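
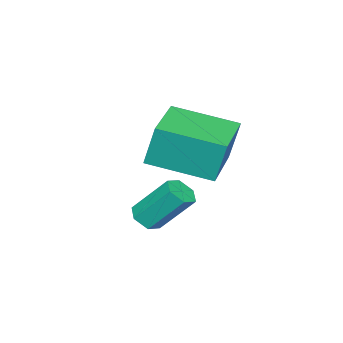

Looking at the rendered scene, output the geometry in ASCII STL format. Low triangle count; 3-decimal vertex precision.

solid 
facet normal 0.193 -0.625 -0.757
outer loop
vertex 3.27 3.374 0.731
vertex 2.905 3.059 0.898
vertex 2.79 3.427 0.565
endloop
endfacet
facet normal 0.281 0.775 -0.566
outer loop
vertex 3.27 3.374 0.731
vertex 2.79 3.427 0.565
vertex 2.979 4.316 1.875
endloop
endfacet
facet normal 0.283 0.774 -0.566
outer loop
vertex 2.979 4.316 1.875
vertex 2.79 3.427 0.565
vertex 2.5 4.37 1.709
endloop
endfacet
facet normal -0.192 0.624 0.758
outer loop
vertex 2.979 4.316 1.875
vertex 2.5 4.37 1.709
vertex 2.615 4.001 2.042
endloop
endfacet
facet normal 0.193 -0.624 -0.757
outer loop
vertex 2.79 3.427 0.565
vertex 2.905 3.059 0.898
vertex 2.426 3.112 0.732
endloop
endfacet
facet normal -0.673 0.478 -0.565
outer loop
vertex 2.79 3.427 0.565
vertex 2.426 3.112 0.732
vertex 2.5 4.37 1.709
endloop
endfacet
facet normal -0.672 0.479 -0.565
outer loop
vertex 2.5 4.37 1.709
vertex 2.426 3.112 0.732
vertex 2.135 4.055 1.876
endloop
endfacet
facet normal -0.192 0.624 0.758
outer loop
vertex 2.5 4.37 1.709
vertex 2.135 4.055 1.876
vertex 2.615 4.001 2.042
endloop
endfacet
facet normal 0.193 -0.624 -0.757
outer loop
vertex 2.426 3.112 0.732
vertex 2.905 3.059 0.898
vertex 2.541 2.744 1.065
endloop
endfacet
facet normal -0.955 -0.297 0.002
outer loop
vertex 2.426 3.112 0.732
vertex 2.541 2.744 1.065
vertex 2.135 4.055 1.876
endloop
endfacet
facet normal -0.955 -0.297 0.001
outer loop
vertex 2.135 4.055 1.876
vertex 2.541 2.744 1.065
vertex 2.25 3.686 2.209
endloop
endfacet
facet normal -0.192 0.624 0.758
outer loop
vertex 2.135 4.055 1.876
vertex 2.25 3.686 2.209
vertex 2.615 4.001 2.042
endloop
endfacet
facet normal 0.192 -0.624 -0.758
outer loop
vertex 2.541 2.744 1.065
vertex 2.905 3.059 0.898
vertex 3.02 2.69 1.231
endloop
endfacet
facet normal -0.283 -0.774 0.566
outer loop
vertex 2.541 2.744 1.065
vertex 3.02 2.69 1.231
vertex 2.25 3.686 2.209
endloop
endfacet
facet normal -0.282 -0.774 0.567
outer loop
vertex 2.25 3.686 2.209
vertex 3.02 2.69 1.231
vertex 2.73 3.633 2.375
endloop
endfacet
facet normal -0.193 0.625 0.757
outer loop
vertex 2.25 3.686 2.209
vertex 2.73 3.633 2.375
vertex 2.615 4.001 2.042
endloop
endfacet
facet normal 0.192 -0.624 -0.758
outer loop
vertex 3.02 2.69 1.231
vertex 2.905 3.059 0.898
vertex 3.385 3.005 1.064
endloop
endfacet
facet normal 0.672 -0.479 0.565
outer loop
vertex 3.02 2.69 1.231
vertex 3.385 3.005 1.064
vertex 2.73 3.633 2.375
endloop
endfacet
facet normal 0.673 -0.478 0.565
outer loop
vertex 2.73 3.633 2.375
vertex 3.385 3.005 1.064
vertex 3.094 3.948 2.208
endloop
endfacet
facet normal -0.193 0.624 0.757
outer loop
vertex 2.73 3.633 2.375
vertex 3.094 3.948 2.208
vertex 2.615 4.001 2.042
endloop
endfacet
facet normal 0.192 -0.624 -0.758
outer loop
vertex 3.385 3.005 1.064
vertex 2.905 3.059 0.898
vertex 3.27 3.374 0.731
endloop
endfacet
facet normal 0.955 0.296 -0.001
outer loop
vertex 3.385 3.005 1.064
vertex 3.27 3.374 0.731
vertex 3.094 3.948 2.208
endloop
endfacet
facet normal 0.955 0.297 -0.002
outer loop
vertex 3.094 3.948 2.208
vertex 3.27 3.374 0.731
vertex 2.979 4.316 1.875
endloop
endfacet
facet normal -0.193 0.624 0.757
outer loop
vertex 3.094 3.948 2.208
vertex 2.979 4.316 1.875
vertex 2.615 4.001 2.042
endloop
endfacet
facet normal -0.939 -0.343 0.022
outer loop
vertex -0.479 1.651 3.48
vertex -1.171 3.517 2.991
vertex -0.392 1.324 2.111
endloop
endfacet
facet normal 0.338 -0.910 0.239
outer loop
vertex 1.411 1.983 2.069
vertex -0.479 1.651 3.48
vertex -0.392 1.324 2.111
endloop
endfacet
facet normal -0.939 -0.342 0.022
outer loop
vertex -0.392 1.324 2.111
vertex -1.171 3.517 2.991
vertex -1.084 3.191 1.622
endloop
endfacet
facet normal 0.062 -0.231 -0.971
outer loop
vertex -1.084 3.191 1.622
vertex 1.411 1.983 2.069
vertex -0.392 1.324 2.111
endloop
endfacet
facet normal -0.062 0.231 0.971
outer loop
vertex -0.479 1.651 3.48
vertex 0.632 4.176 2.949
vertex -1.171 3.517 2.991
endloop
endfacet
facet normal 0.338 -0.911 0.238
outer loop
vertex 1.324 2.309 3.438
vertex -0.479 1.651 3.48
vertex 1.411 1.983 2.069
endloop
endfacet
facet normal -0.062 0.231 0.971
outer loop
vertex 1.324 2.309 3.438
vertex 0.632 4.176 2.949
vertex -0.479 1.651 3.48
endloop
endfacet
facet normal -0.338 0.910 -0.238
outer loop
vertex -1.171 3.517 2.991
vertex 0.632 4.176 2.949
vertex -1.084 3.191 1.622
endloop
endfacet
facet normal 0.062 -0.231 -0.971
outer loop
vertex 0.719 3.849 1.58
vertex 1.411 1.983 2.069
vertex -1.084 3.191 1.622
endloop
endfacet
facet normal -0.338 0.910 -0.239
outer loop
vertex -1.084 3.191 1.622
vertex 0.632 4.176 2.949
vertex 0.719 3.849 1.58
endloop
endfacet
facet normal 0.939 0.343 -0.022
outer loop
vertex 0.719 3.849 1.58
vertex 1.324 2.309 3.438
vertex 1.411 1.983 2.069
endloop
endfacet
facet normal 0.939 0.342 -0.022
outer loop
vertex 0.632 4.176 2.949
vertex 1.324 2.309 3.438
vertex 0.719 3.849 1.58
endloop
endfacet

endsolid


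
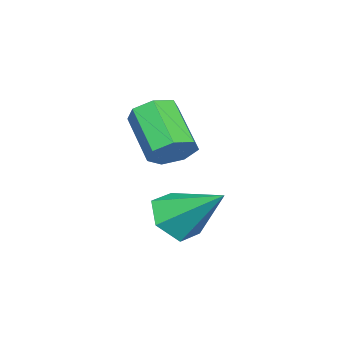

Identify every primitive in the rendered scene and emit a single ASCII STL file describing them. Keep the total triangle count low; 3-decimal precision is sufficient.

solid 
facet normal 0.440 0.633 -0.637
outer loop
vertex -0.659 1.385 0.907
vertex -1.071 1.124 0.363
vertex -1.213 1.679 0.816
endloop
endfacet
facet normal 0.204 0.619 0.758
outer loop
vertex -0.659 1.385 0.907
vertex -1.213 1.679 0.816
vertex -1.418 0.296 2.001
endloop
endfacet
facet normal 0.204 0.619 0.758
outer loop
vertex -1.418 0.296 2.001
vertex -1.213 1.679 0.816
vertex -1.972 0.59 1.91
endloop
endfacet
facet normal -0.441 -0.634 0.636
outer loop
vertex -1.418 0.296 2.001
vertex -1.972 0.59 1.91
vertex -1.829 0.036 1.457
endloop
endfacet
facet normal 0.442 0.632 -0.636
outer loop
vertex -1.213 1.679 0.816
vertex -1.071 1.124 0.363
vertex -1.659 1.556 0.384
endloop
endfacet
facet normal -0.556 0.749 0.360
outer loop
vertex -1.213 1.679 0.816
vertex -1.659 1.556 0.384
vertex -1.972 0.59 1.91
endloop
endfacet
facet normal -0.556 0.749 0.360
outer loop
vertex -1.972 0.59 1.91
vertex -1.659 1.556 0.384
vertex -2.418 0.467 1.478
endloop
endfacet
facet normal -0.441 -0.634 0.636
outer loop
vertex -1.972 0.59 1.91
vertex -2.418 0.467 1.478
vertex -1.829 0.036 1.457
endloop
endfacet
facet normal 0.442 0.632 -0.636
outer loop
vertex -1.659 1.556 0.384
vertex -1.071 1.124 0.363
vertex -1.663 1.108 -0.064
endloop
endfacet
facet normal -0.897 0.316 -0.308
outer loop
vertex -1.659 1.556 0.384
vertex -1.663 1.108 -0.064
vertex -2.418 0.467 1.478
endloop
endfacet
facet normal -0.898 0.315 -0.309
outer loop
vertex -2.418 0.467 1.478
vertex -1.663 1.108 -0.064
vertex -2.421 0.019 1.03
endloop
endfacet
facet normal -0.441 -0.633 0.636
outer loop
vertex -2.418 0.467 1.478
vertex -2.421 0.019 1.03
vertex -1.829 0.036 1.457
endloop
endfacet
facet normal 0.442 0.633 -0.636
outer loop
vertex -1.663 1.108 -0.064
vertex -1.071 1.124 0.363
vertex -1.22 0.672 -0.19
endloop
endfacet
facet normal -0.563 -0.357 -0.745
outer loop
vertex -1.663 1.108 -0.064
vertex -1.22 0.672 -0.19
vertex -2.421 0.019 1.03
endloop
endfacet
facet normal -0.564 -0.356 -0.745
outer loop
vertex -2.421 0.019 1.03
vertex -1.22 0.672 -0.19
vertex -1.979 -0.417 0.904
endloop
endfacet
facet normal -0.441 -0.632 0.637
outer loop
vertex -2.421 0.019 1.03
vertex -1.979 -0.417 0.904
vertex -1.829 0.036 1.457
endloop
endfacet
facet normal 0.440 0.634 -0.636
outer loop
vertex -1.22 0.672 -0.19
vertex -1.071 1.124 0.363
vertex -0.665 0.578 0.1
endloop
endfacet
facet normal 0.196 -0.760 -0.620
outer loop
vertex -1.22 0.672 -0.19
vertex -0.665 0.578 0.1
vertex -1.979 -0.417 0.904
endloop
endfacet
facet normal 0.196 -0.760 -0.620
outer loop
vertex -1.979 -0.417 0.904
vertex -0.665 0.578 0.1
vertex -1.424 -0.511 1.194
endloop
endfacet
facet normal -0.440 -0.632 0.637
outer loop
vertex -1.979 -0.417 0.904
vertex -1.424 -0.511 1.194
vertex -1.829 0.036 1.457
endloop
endfacet
facet normal 0.440 0.634 -0.636
outer loop
vertex -0.665 0.578 0.1
vertex -1.071 1.124 0.363
vertex -0.416 0.895 0.588
endloop
endfacet
facet normal 0.807 -0.590 -0.028
outer loop
vertex -0.665 0.578 0.1
vertex -0.416 0.895 0.588
vertex -1.424 -0.511 1.194
endloop
endfacet
facet normal 0.806 -0.591 -0.029
outer loop
vertex -1.424 -0.511 1.194
vertex -0.416 0.895 0.588
vertex -1.174 -0.194 1.682
endloop
endfacet
facet normal -0.441 -0.633 0.637
outer loop
vertex -1.424 -0.511 1.194
vertex -1.174 -0.194 1.682
vertex -1.829 0.036 1.457
endloop
endfacet
facet normal 0.440 0.633 -0.637
outer loop
vertex -0.416 0.895 0.588
vertex -1.071 1.124 0.363
vertex -0.659 1.385 0.907
endloop
endfacet
facet normal 0.811 0.022 0.584
outer loop
vertex -0.416 0.895 0.588
vertex -0.659 1.385 0.907
vertex -1.174 -0.194 1.682
endloop
endfacet
facet normal 0.811 0.023 0.585
outer loop
vertex -1.174 -0.194 1.682
vertex -0.659 1.385 0.907
vertex -1.418 0.296 2.001
endloop
endfacet
facet normal -0.441 -0.633 0.636
outer loop
vertex -1.174 -0.194 1.682
vertex -1.418 0.296 2.001
vertex -1.829 0.036 1.457
endloop
endfacet
facet normal -0.043 -0.798 -0.602
outer loop
vertex 1.709 2.292 -0.993
vertex 0.852 2.352 -1.012
vertex 1.325 2.768 -1.597
endloop
endfacet
facet normal 0.842 0.526 -0.121
outer loop
vertex 1.709 2.292 -0.993
vertex 1.325 2.768 -1.597
vertex 0.928 3.788 0.072
endloop
endfacet
facet normal -0.042 -0.798 -0.602
outer loop
vertex 1.325 2.768 -1.597
vertex 0.852 2.352 -1.012
vertex 0.467 2.828 -1.616
endloop
endfacet
facet normal 0.071 0.859 -0.508
outer loop
vertex 1.325 2.768 -1.597
vertex 0.467 2.828 -1.616
vertex 0.928 3.788 0.072
endloop
endfacet
facet normal -0.043 -0.798 -0.601
outer loop
vertex 0.467 2.828 -1.616
vertex 0.852 2.352 -1.012
vertex -0.006 2.412 -1.03
endloop
endfacet
facet normal -0.754 0.637 -0.156
outer loop
vertex 0.467 2.828 -1.616
vertex -0.006 2.412 -1.03
vertex 0.928 3.788 0.072
endloop
endfacet
facet normal -0.043 -0.798 -0.601
outer loop
vertex -0.006 2.412 -1.03
vertex 0.852 2.352 -1.012
vertex 0.378 1.936 -0.426
endloop
endfacet
facet normal -0.810 0.084 0.581
outer loop
vertex -0.006 2.412 -1.03
vertex 0.378 1.936 -0.426
vertex 0.928 3.788 0.072
endloop
endfacet
facet normal -0.043 -0.798 -0.601
outer loop
vertex 0.378 1.936 -0.426
vertex 0.852 2.352 -1.012
vertex 1.236 1.876 -0.407
endloop
endfacet
facet normal -0.039 -0.249 0.968
outer loop
vertex 0.378 1.936 -0.426
vertex 1.236 1.876 -0.407
vertex 0.928 3.788 0.072
endloop
endfacet
facet normal -0.043 -0.798 -0.601
outer loop
vertex 1.236 1.876 -0.407
vertex 0.852 2.352 -1.012
vertex 1.709 2.292 -0.993
endloop
endfacet
facet normal 0.787 -0.027 0.616
outer loop
vertex 1.236 1.876 -0.407
vertex 1.709 2.292 -0.993
vertex 0.928 3.788 0.072
endloop
endfacet

endsolid


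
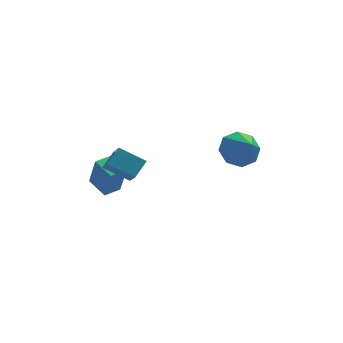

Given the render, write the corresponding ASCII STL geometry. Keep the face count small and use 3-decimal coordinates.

solid 
facet normal -0.529 0.799 0.285
outer loop
vertex -3.544 1.916 0.158
vertex -2.697 2.483 0.142
vertex -3.864 2.343 -1.634
endloop
endfacet
facet normal -0.830 -0.557 0.016
outer loop
vertex -3.143 1.257 -2.022
vertex -3.544 1.916 0.158
vertex -3.864 2.343 -1.634
endloop
endfacet
facet normal -0.530 0.799 0.285
outer loop
vertex -3.864 2.343 -1.634
vertex -2.697 2.483 0.142
vertex -3.016 2.911 -1.65
endloop
endfacet
facet normal -0.171 0.229 -0.958
outer loop
vertex -3.016 2.911 -1.65
vertex -3.143 1.257 -2.022
vertex -3.864 2.343 -1.634
endloop
endfacet
facet normal 0.171 -0.229 0.958
outer loop
vertex -3.544 1.916 0.158
vertex -1.976 1.397 -0.246
vertex -2.697 2.483 0.142
endloop
endfacet
facet normal -0.831 -0.556 0.015
outer loop
vertex -2.824 0.829 -0.23
vertex -3.544 1.916 0.158
vertex -3.143 1.257 -2.022
endloop
endfacet
facet normal 0.171 -0.229 0.958
outer loop
vertex -2.824 0.829 -0.23
vertex -1.976 1.397 -0.246
vertex -3.544 1.916 0.158
endloop
endfacet
facet normal 0.831 0.557 -0.015
outer loop
vertex -2.697 2.483 0.142
vertex -1.976 1.397 -0.246
vertex -3.016 2.911 -1.65
endloop
endfacet
facet normal -0.171 0.229 -0.958
outer loop
vertex -2.296 1.824 -2.038
vertex -3.143 1.257 -2.022
vertex -3.016 2.911 -1.65
endloop
endfacet
facet normal 0.831 0.556 -0.016
outer loop
vertex -3.016 2.911 -1.65
vertex -1.976 1.397 -0.246
vertex -2.296 1.824 -2.038
endloop
endfacet
facet normal 0.529 -0.799 -0.285
outer loop
vertex -2.296 1.824 -2.038
vertex -2.824 0.829 -0.23
vertex -3.143 1.257 -2.022
endloop
endfacet
facet normal 0.530 -0.799 -0.285
outer loop
vertex -1.976 1.397 -0.246
vertex -2.824 0.829 -0.23
vertex -2.296 1.824 -2.038
endloop
endfacet
facet normal -0.228 0.709 -0.668
outer loop
vertex 4.496 -1.277 2.777
vertex 3.426 -1.476 2.932
vertex 4.166 -0.805 3.391
endloop
endfacet
facet normal 0.888 0.023 0.460
outer loop
vertex 4.496 -1.277 2.777
vertex 4.166 -0.805 3.391
vertex 3.834 -2.744 4.128
endloop
endfacet
facet normal -0.228 0.709 -0.668
outer loop
vertex 4.166 -0.805 3.391
vertex 3.426 -1.476 2.932
vertex 3.402 -0.726 3.736
endloop
endfacet
facet normal 0.420 0.259 0.870
outer loop
vertex 4.166 -0.805 3.391
vertex 3.402 -0.726 3.736
vertex 3.834 -2.744 4.128
endloop
endfacet
facet normal -0.228 0.709 -0.668
outer loop
vertex 3.402 -0.726 3.736
vertex 3.426 -1.476 2.932
vertex 2.652 -1.086 3.61
endloop
endfacet
facet normal -0.228 0.138 0.964
outer loop
vertex 3.402 -0.726 3.736
vertex 2.652 -1.086 3.61
vertex 3.834 -2.744 4.128
endloop
endfacet
facet normal -0.228 0.708 -0.668
outer loop
vertex 2.652 -1.086 3.61
vertex 3.426 -1.476 2.932
vertex 2.355 -1.675 3.087
endloop
endfacet
facet normal -0.677 -0.268 0.686
outer loop
vertex 2.652 -1.086 3.61
vertex 2.355 -1.675 3.087
vertex 3.834 -2.744 4.128
endloop
endfacet
facet normal -0.228 0.708 -0.668
outer loop
vertex 2.355 -1.675 3.087
vertex 3.426 -1.476 2.932
vertex 2.685 -2.148 2.473
endloop
endfacet
facet normal -0.663 -0.722 0.200
outer loop
vertex 2.355 -1.675 3.087
vertex 2.685 -2.148 2.473
vertex 3.834 -2.744 4.128
endloop
endfacet
facet normal -0.228 0.708 -0.668
outer loop
vertex 2.685 -2.148 2.473
vertex 3.426 -1.476 2.932
vertex 3.449 -2.227 2.128
endloop
endfacet
facet normal -0.194 -0.958 -0.210
outer loop
vertex 2.685 -2.148 2.473
vertex 3.449 -2.227 2.128
vertex 3.834 -2.744 4.128
endloop
endfacet
facet normal -0.228 0.708 -0.668
outer loop
vertex 3.449 -2.227 2.128
vertex 3.426 -1.476 2.932
vertex 4.2 -1.866 2.254
endloop
endfacet
facet normal 0.454 -0.838 -0.304
outer loop
vertex 3.449 -2.227 2.128
vertex 4.2 -1.866 2.254
vertex 3.834 -2.744 4.128
endloop
endfacet
facet normal -0.228 0.708 -0.668
outer loop
vertex 4.2 -1.866 2.254
vertex 3.426 -1.476 2.932
vertex 4.496 -1.277 2.777
endloop
endfacet
facet normal 0.902 -0.431 -0.026
outer loop
vertex 4.2 -1.866 2.254
vertex 4.496 -1.277 2.777
vertex 3.834 -2.744 4.128
endloop
endfacet
facet normal -0.548 -0.600 -0.583
outer loop
vertex -2.048 -4.978 3.743
vertex -3.327 -4.503 4.458
vertex -2.207 -3.789 2.669
endloop
endfacet
facet normal 0.831 -0.308 -0.464
outer loop
vertex -1.593 -3.117 3.322
vertex -2.048 -4.978 3.743
vertex -2.207 -3.789 2.669
endloop
endfacet
facet normal -0.548 -0.600 -0.583
outer loop
vertex -2.207 -3.789 2.669
vertex -3.327 -4.503 4.458
vertex -3.486 -3.314 3.384
endloop
endfacet
facet normal -0.099 0.738 -0.667
outer loop
vertex -3.486 -3.314 3.384
vertex -1.593 -3.117 3.322
vertex -2.207 -3.789 2.669
endloop
endfacet
facet normal 0.099 -0.738 0.667
outer loop
vertex -2.048 -4.978 3.743
vertex -2.713 -3.831 5.111
vertex -3.327 -4.503 4.458
endloop
endfacet
facet normal 0.831 -0.308 -0.464
outer loop
vertex -1.434 -4.306 4.396
vertex -2.048 -4.978 3.743
vertex -1.593 -3.117 3.322
endloop
endfacet
facet normal 0.099 -0.738 0.667
outer loop
vertex -1.434 -4.306 4.396
vertex -2.713 -3.831 5.111
vertex -2.048 -4.978 3.743
endloop
endfacet
facet normal -0.831 0.308 0.464
outer loop
vertex -3.327 -4.503 4.458
vertex -2.713 -3.831 5.111
vertex -3.486 -3.314 3.384
endloop
endfacet
facet normal -0.099 0.738 -0.667
outer loop
vertex -2.872 -2.642 4.037
vertex -1.593 -3.117 3.322
vertex -3.486 -3.314 3.384
endloop
endfacet
facet normal -0.831 0.308 0.464
outer loop
vertex -3.486 -3.314 3.384
vertex -2.713 -3.831 5.111
vertex -2.872 -2.642 4.037
endloop
endfacet
facet normal 0.548 0.600 0.583
outer loop
vertex -2.872 -2.642 4.037
vertex -1.434 -4.306 4.396
vertex -1.593 -3.117 3.322
endloop
endfacet
facet normal 0.548 0.600 0.583
outer loop
vertex -2.713 -3.831 5.111
vertex -1.434 -4.306 4.396
vertex -2.872 -2.642 4.037
endloop
endfacet

endsolid


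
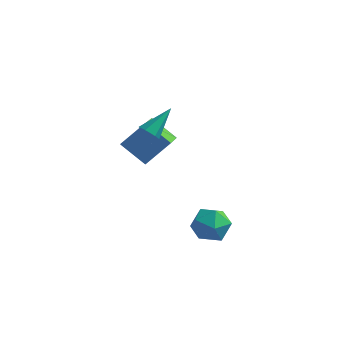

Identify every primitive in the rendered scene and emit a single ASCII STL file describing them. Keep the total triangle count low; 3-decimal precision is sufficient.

solid 
facet normal -0.330 -0.720 -0.610
outer loop
vertex -2.321 1.128 1.258
vertex -2.93 1.083 1.64
vertex -2.887 1.536 1.082
endloop
endfacet
facet normal 0.594 0.586 -0.551
outer loop
vertex -2.321 1.128 1.258
vertex -2.887 1.536 1.082
vertex -2.23 2.617 2.94
endloop
endfacet
facet normal -0.328 -0.721 -0.610
outer loop
vertex -2.887 1.536 1.082
vertex -2.93 1.083 1.64
vertex -3.497 1.491 1.463
endloop
endfacet
facet normal -0.310 0.865 -0.394
outer loop
vertex -2.887 1.536 1.082
vertex -3.497 1.491 1.463
vertex -2.23 2.617 2.94
endloop
endfacet
facet normal -0.328 -0.721 -0.610
outer loop
vertex -3.497 1.491 1.463
vertex -2.93 1.083 1.64
vertex -3.539 1.038 2.021
endloop
endfacet
facet normal -0.812 0.481 0.330
outer loop
vertex -3.497 1.491 1.463
vertex -3.539 1.038 2.021
vertex -2.23 2.617 2.94
endloop
endfacet
facet normal -0.329 -0.720 -0.611
outer loop
vertex -3.539 1.038 2.021
vertex -2.93 1.083 1.64
vertex -2.973 0.63 2.197
endloop
endfacet
facet normal -0.409 -0.182 0.894
outer loop
vertex -3.539 1.038 2.021
vertex -2.973 0.63 2.197
vertex -2.23 2.617 2.94
endloop
endfacet
facet normal -0.329 -0.720 -0.611
outer loop
vertex -2.973 0.63 2.197
vertex -2.93 1.083 1.64
vertex -2.364 0.675 1.816
endloop
endfacet
facet normal 0.495 -0.461 0.737
outer loop
vertex -2.973 0.63 2.197
vertex -2.364 0.675 1.816
vertex -2.23 2.617 2.94
endloop
endfacet
facet normal -0.330 -0.720 -0.610
outer loop
vertex -2.364 0.675 1.816
vertex -2.93 1.083 1.64
vertex -2.321 1.128 1.258
endloop
endfacet
facet normal 0.997 -0.077 0.014
outer loop
vertex -2.364 0.675 1.816
vertex -2.321 1.128 1.258
vertex -2.23 2.617 2.94
endloop
endfacet
facet normal -0.537 -0.475 -0.697
outer loop
vertex -4.923 1.497 -0.181
vertex -5.36 3.378 -1.126
vertex -3.27 1.306 -1.325
endloop
endfacet
facet normal 0.203 -0.875 0.440
outer loop
vertex -2.12 2.322 0.166
vertex -4.923 1.497 -0.181
vertex -3.27 1.306 -1.325
endloop
endfacet
facet normal -0.537 -0.475 -0.697
outer loop
vertex -3.27 1.306 -1.325
vertex -5.36 3.378 -1.126
vertex -3.707 3.187 -2.271
endloop
endfacet
facet normal 0.818 -0.095 -0.567
outer loop
vertex -3.707 3.187 -2.271
vertex -2.12 2.322 0.166
vertex -3.27 1.306 -1.325
endloop
endfacet
facet normal -0.818 0.095 0.567
outer loop
vertex -4.923 1.497 -0.181
vertex -4.21 4.394 0.365
vertex -5.36 3.378 -1.126
endloop
endfacet
facet normal 0.203 -0.875 0.439
outer loop
vertex -3.773 2.513 1.311
vertex -4.923 1.497 -0.181
vertex -2.12 2.322 0.166
endloop
endfacet
facet normal -0.819 0.095 0.566
outer loop
vertex -3.773 2.513 1.311
vertex -4.21 4.394 0.365
vertex -4.923 1.497 -0.181
endloop
endfacet
facet normal -0.203 0.875 -0.439
outer loop
vertex -5.36 3.378 -1.126
vertex -4.21 4.394 0.365
vertex -3.707 3.187 -2.271
endloop
endfacet
facet normal 0.819 -0.094 -0.567
outer loop
vertex -2.557 4.203 -0.779
vertex -2.12 2.322 0.166
vertex -3.707 3.187 -2.271
endloop
endfacet
facet normal -0.203 0.875 -0.439
outer loop
vertex -3.707 3.187 -2.271
vertex -4.21 4.394 0.365
vertex -2.557 4.203 -0.779
endloop
endfacet
facet normal 0.538 0.475 0.697
outer loop
vertex -2.557 4.203 -0.779
vertex -3.773 2.513 1.311
vertex -2.12 2.322 0.166
endloop
endfacet
facet normal 0.537 0.475 0.697
outer loop
vertex -4.21 4.394 0.365
vertex -3.773 2.513 1.311
vertex -2.557 4.203 -0.779
endloop
endfacet
facet normal -0.449 -0.013 0.894
outer loop
vertex 2.017 -3.3 -0.191
vertex 2.21 -4.523 -0.112
vertex 3.059 -3.732 0.326
endloop
endfacet
facet normal -0.131 0.615 0.777
outer loop
vertex 2.017 -3.3 -0.191
vertex 3.059 -3.732 0.326
vertex 3.105 -2.756 -0.439
endloop
endfacet
facet normal -0.407 0.896 0.181
outer loop
vertex 2.017 -3.3 -0.191
vertex 3.105 -2.756 -0.439
vertex 2.284 -2.945 -1.35
endloop
endfacet
facet normal -0.895 0.440 -0.071
outer loop
vertex 2.017 -3.3 -0.191
vertex 2.284 -2.945 -1.35
vertex 1.731 -4.037 -1.148
endloop
endfacet
facet normal -0.921 -0.122 0.369
outer loop
vertex 2.017 -3.3 -0.191
vertex 1.731 -4.037 -1.148
vertex 2.21 -4.523 -0.112
endloop
endfacet
facet normal 0.563 0.493 0.663
outer loop
vertex 3.105 -2.756 -0.439
vertex 3.059 -3.732 0.326
vertex 3.969 -3.643 -0.512
endloop
endfacet
facet normal 0.048 -0.523 0.851
outer loop
vertex 3.059 -3.732 0.326
vertex 2.21 -4.523 -0.112
vertex 3.416 -4.735 -0.31
endloop
endfacet
facet normal -0.716 -0.698 0.004
outer loop
vertex 2.21 -4.523 -0.112
vertex 1.731 -4.037 -1.148
vertex 2.595 -4.924 -1.221
endloop
endfacet
facet normal -0.673 0.210 -0.709
outer loop
vertex 1.731 -4.037 -1.148
vertex 2.284 -2.945 -1.35
vertex 2.641 -3.948 -1.986
endloop
endfacet
facet normal 0.117 0.946 -0.302
outer loop
vertex 2.284 -2.945 -1.35
vertex 3.105 -2.756 -0.439
vertex 3.49 -3.157 -1.548
endloop
endfacet
facet normal 0.895 -0.440 0.071
outer loop
vertex 3.683 -4.38 -1.469
vertex 3.969 -3.643 -0.512
vertex 3.416 -4.735 -0.31
endloop
endfacet
facet normal 0.407 -0.896 -0.181
outer loop
vertex 3.683 -4.38 -1.469
vertex 3.416 -4.735 -0.31
vertex 2.595 -4.924 -1.221
endloop
endfacet
facet normal 0.131 -0.615 -0.777
outer loop
vertex 3.683 -4.38 -1.469
vertex 2.595 -4.924 -1.221
vertex 2.641 -3.948 -1.986
endloop
endfacet
facet normal 0.449 0.013 -0.894
outer loop
vertex 3.683 -4.38 -1.469
vertex 2.641 -3.948 -1.986
vertex 3.49 -3.157 -1.548
endloop
endfacet
facet normal 0.921 0.122 -0.369
outer loop
vertex 3.683 -4.38 -1.469
vertex 3.49 -3.157 -1.548
vertex 3.969 -3.643 -0.512
endloop
endfacet
facet normal 0.673 -0.210 0.709
outer loop
vertex 3.416 -4.735 -0.31
vertex 3.969 -3.643 -0.512
vertex 3.059 -3.732 0.326
endloop
endfacet
facet normal -0.117 -0.946 0.302
outer loop
vertex 2.595 -4.924 -1.221
vertex 3.416 -4.735 -0.31
vertex 2.21 -4.523 -0.112
endloop
endfacet
facet normal -0.563 -0.493 -0.663
outer loop
vertex 2.641 -3.948 -1.986
vertex 2.595 -4.924 -1.221
vertex 1.731 -4.037 -1.148
endloop
endfacet
facet normal -0.048 0.523 -0.851
outer loop
vertex 3.49 -3.157 -1.548
vertex 2.641 -3.948 -1.986
vertex 2.284 -2.945 -1.35
endloop
endfacet
facet normal 0.716 0.698 -0.004
outer loop
vertex 3.969 -3.643 -0.512
vertex 3.49 -3.157 -1.548
vertex 3.105 -2.756 -0.439
endloop
endfacet

endsolid


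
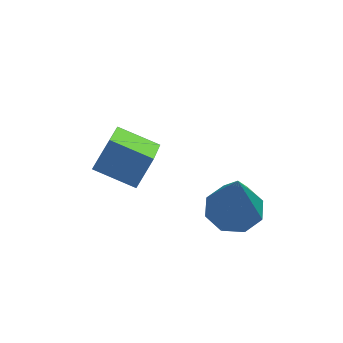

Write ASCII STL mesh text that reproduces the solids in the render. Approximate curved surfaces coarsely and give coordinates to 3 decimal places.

solid 
facet normal 0.004 0.340 -0.941
outer loop
vertex 0.129 -3.924 -2.402
vertex -0.486 -3.59 -2.284
vertex 0.199 -3.418 -2.219
endloop
endfacet
facet normal 0.935 -0.228 0.272
outer loop
vertex 0.129 -3.924 -2.402
vertex 0.199 -3.418 -2.219
vertex -0.494 -4.23 -0.516
endloop
endfacet
facet normal 0.004 0.341 -0.940
outer loop
vertex 0.199 -3.418 -2.219
vertex -0.486 -3.59 -2.284
vertex -0.132 -3.012 -2.073
endloop
endfacet
facet normal 0.748 0.427 0.508
outer loop
vertex 0.199 -3.418 -2.219
vertex -0.132 -3.012 -2.073
vertex -0.494 -4.23 -0.516
endloop
endfacet
facet normal 0.004 0.341 -0.940
outer loop
vertex -0.132 -3.012 -2.073
vertex -0.486 -3.59 -2.284
vertex -0.67 -2.945 -2.051
endloop
endfacet
facet normal 0.121 0.768 0.629
outer loop
vertex -0.132 -3.012 -2.073
vertex -0.67 -2.945 -2.051
vertex -0.494 -4.23 -0.516
endloop
endfacet
facet normal 0.004 0.341 -0.940
outer loop
vertex -0.67 -2.945 -2.051
vertex -0.486 -3.59 -2.284
vertex -1.101 -3.255 -2.165
endloop
endfacet
facet normal -0.576 0.593 0.563
outer loop
vertex -0.67 -2.945 -2.051
vertex -1.101 -3.255 -2.165
vertex -0.494 -4.23 -0.516
endloop
endfacet
facet normal 0.004 0.341 -0.940
outer loop
vertex -1.101 -3.255 -2.165
vertex -0.486 -3.59 -2.284
vertex -1.172 -3.762 -2.349
endloop
endfacet
facet normal -0.937 0.005 0.348
outer loop
vertex -1.101 -3.255 -2.165
vertex -1.172 -3.762 -2.349
vertex -0.494 -4.23 -0.516
endloop
endfacet
facet normal 0.003 0.342 -0.940
outer loop
vertex -1.172 -3.762 -2.349
vertex -0.486 -3.59 -2.284
vertex -0.841 -4.167 -2.495
endloop
endfacet
facet normal -0.750 -0.653 0.111
outer loop
vertex -1.172 -3.762 -2.349
vertex -0.841 -4.167 -2.495
vertex -0.494 -4.23 -0.516
endloop
endfacet
facet normal 0.005 0.341 -0.940
outer loop
vertex -0.841 -4.167 -2.495
vertex -0.486 -3.59 -2.284
vertex -0.302 -4.235 -2.517
endloop
endfacet
facet normal -0.126 -0.992 -0.010
outer loop
vertex -0.841 -4.167 -2.495
vertex -0.302 -4.235 -2.517
vertex -0.494 -4.23 -0.516
endloop
endfacet
facet normal 0.005 0.341 -0.940
outer loop
vertex -0.302 -4.235 -2.517
vertex -0.486 -3.59 -2.284
vertex 0.129 -3.924 -2.402
endloop
endfacet
facet normal 0.574 -0.817 0.057
outer loop
vertex -0.302 -4.235 -2.517
vertex 0.129 -3.924 -2.402
vertex -0.494 -4.23 -0.516
endloop
endfacet
facet normal -0.468 -0.400 -0.788
outer loop
vertex -3.712 -2.541 -1.604
vertex -3.481 -1.216 -2.413
vertex -2.71 -2.952 -1.991
endloop
endfacet
facet normal -0.147 -0.844 0.516
outer loop
vertex -2.279 -2.584 -1.267
vertex -3.712 -2.541 -1.604
vertex -2.71 -2.952 -1.991
endloop
endfacet
facet normal -0.469 -0.400 -0.787
outer loop
vertex -2.71 -2.952 -1.991
vertex -3.481 -1.216 -2.413
vertex -2.48 -1.627 -2.801
endloop
endfacet
facet normal 0.871 -0.357 -0.337
outer loop
vertex -2.48 -1.627 -2.801
vertex -2.279 -2.584 -1.267
vertex -2.71 -2.952 -1.991
endloop
endfacet
facet normal -0.871 0.358 0.337
outer loop
vertex -3.712 -2.541 -1.604
vertex -3.05 -0.848 -1.689
vertex -3.481 -1.216 -2.413
endloop
endfacet
facet normal -0.147 -0.844 0.516
outer loop
vertex -3.28 -2.173 -0.879
vertex -3.712 -2.541 -1.604
vertex -2.279 -2.584 -1.267
endloop
endfacet
facet normal -0.871 0.357 0.337
outer loop
vertex -3.28 -2.173 -0.879
vertex -3.05 -0.848 -1.689
vertex -3.712 -2.541 -1.604
endloop
endfacet
facet normal 0.146 0.844 -0.516
outer loop
vertex -3.481 -1.216 -2.413
vertex -3.05 -0.848 -1.689
vertex -2.48 -1.627 -2.801
endloop
endfacet
facet normal 0.871 -0.358 -0.337
outer loop
vertex -2.048 -1.259 -2.076
vertex -2.279 -2.584 -1.267
vertex -2.48 -1.627 -2.801
endloop
endfacet
facet normal 0.147 0.844 -0.516
outer loop
vertex -2.48 -1.627 -2.801
vertex -3.05 -0.848 -1.689
vertex -2.048 -1.259 -2.076
endloop
endfacet
facet normal 0.469 0.399 0.788
outer loop
vertex -2.048 -1.259 -2.076
vertex -3.28 -2.173 -0.879
vertex -2.279 -2.584 -1.267
endloop
endfacet
facet normal 0.468 0.400 0.788
outer loop
vertex -3.05 -0.848 -1.689
vertex -3.28 -2.173 -0.879
vertex -2.048 -1.259 -2.076
endloop
endfacet

endsolid


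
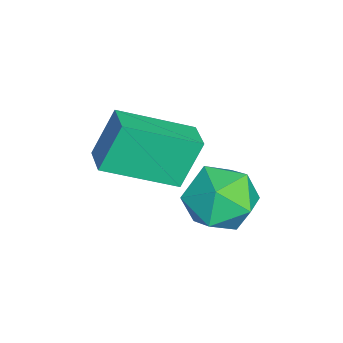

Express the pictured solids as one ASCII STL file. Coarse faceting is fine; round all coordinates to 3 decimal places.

solid 
facet normal -0.935 -0.310 -0.172
outer loop
vertex 1.564 -2.768 3.092
vertex 1.129 -0.986 2.246
vertex 1.958 -3.264 1.844
endloop
endfacet
facet normal 0.216 -0.882 0.419
outer loop
vertex 2.771 -2.994 1.994
vertex 1.564 -2.768 3.092
vertex 1.958 -3.264 1.844
endloop
endfacet
facet normal -0.935 -0.310 -0.172
outer loop
vertex 1.958 -3.264 1.844
vertex 1.129 -0.986 2.246
vertex 1.523 -1.482 0.998
endloop
endfacet
facet normal 0.282 -0.354 -0.892
outer loop
vertex 1.523 -1.482 0.998
vertex 2.771 -2.994 1.994
vertex 1.958 -3.264 1.844
endloop
endfacet
facet normal -0.282 0.354 0.892
outer loop
vertex 1.564 -2.768 3.092
vertex 1.942 -0.716 2.396
vertex 1.129 -0.986 2.246
endloop
endfacet
facet normal 0.216 -0.882 0.419
outer loop
vertex 2.377 -2.498 3.242
vertex 1.564 -2.768 3.092
vertex 2.771 -2.994 1.994
endloop
endfacet
facet normal -0.282 0.354 0.892
outer loop
vertex 2.377 -2.498 3.242
vertex 1.942 -0.716 2.396
vertex 1.564 -2.768 3.092
endloop
endfacet
facet normal -0.216 0.882 -0.419
outer loop
vertex 1.129 -0.986 2.246
vertex 1.942 -0.716 2.396
vertex 1.523 -1.482 0.998
endloop
endfacet
facet normal 0.282 -0.354 -0.892
outer loop
vertex 2.336 -1.212 1.148
vertex 2.771 -2.994 1.994
vertex 1.523 -1.482 0.998
endloop
endfacet
facet normal -0.216 0.882 -0.419
outer loop
vertex 1.523 -1.482 0.998
vertex 1.942 -0.716 2.396
vertex 2.336 -1.212 1.148
endloop
endfacet
facet normal 0.935 0.310 0.172
outer loop
vertex 2.336 -1.212 1.148
vertex 2.377 -2.498 3.242
vertex 2.771 -2.994 1.994
endloop
endfacet
facet normal 0.935 0.310 0.172
outer loop
vertex 1.942 -0.716 2.396
vertex 2.377 -2.498 3.242
vertex 2.336 -1.212 1.148
endloop
endfacet
facet normal -0.654 0.152 0.741
outer loop
vertex 0.812 -0.175 0.446
vertex 1.373 -0.763 1.062
vertex 1.551 0.24 1.014
endloop
endfacet
facet normal -0.632 0.714 0.301
outer loop
vertex 0.812 -0.175 0.446
vertex 1.551 0.24 1.014
vertex 1.424 0.536 0.046
endloop
endfacet
facet normal -0.798 0.486 -0.356
outer loop
vertex 0.812 -0.175 0.446
vertex 1.424 0.536 0.046
vertex 1.169 -0.285 -0.504
endloop
endfacet
facet normal -0.922 -0.215 -0.322
outer loop
vertex 0.812 -0.175 0.446
vertex 1.169 -0.285 -0.504
vertex 1.137 -1.087 0.125
endloop
endfacet
facet normal -0.834 -0.422 0.356
outer loop
vertex 0.812 -0.175 0.446
vertex 1.137 -1.087 0.125
vertex 1.373 -0.763 1.062
endloop
endfacet
facet normal 0.039 0.957 0.288
outer loop
vertex 1.424 0.536 0.046
vertex 1.551 0.24 1.014
vertex 2.363 0.387 0.415
endloop
endfacet
facet normal 0.002 0.048 0.999
outer loop
vertex 1.551 0.24 1.014
vertex 1.373 -0.763 1.062
vertex 2.331 -0.415 1.044
endloop
endfacet
facet normal -0.288 -0.880 0.377
outer loop
vertex 1.373 -0.763 1.062
vertex 1.137 -1.087 0.125
vertex 2.076 -1.236 0.494
endloop
endfacet
facet normal -0.431 -0.546 -0.718
outer loop
vertex 1.137 -1.087 0.125
vertex 1.169 -0.285 -0.504
vertex 1.949 -0.94 -0.474
endloop
endfacet
facet normal -0.229 0.590 -0.774
outer loop
vertex 1.169 -0.285 -0.504
vertex 1.424 0.536 0.046
vertex 2.127 0.063 -0.522
endloop
endfacet
facet normal 0.922 0.215 0.322
outer loop
vertex 2.688 -0.525 0.094
vertex 2.363 0.387 0.415
vertex 2.331 -0.415 1.044
endloop
endfacet
facet normal 0.798 -0.486 0.356
outer loop
vertex 2.688 -0.525 0.094
vertex 2.331 -0.415 1.044
vertex 2.076 -1.236 0.494
endloop
endfacet
facet normal 0.632 -0.714 -0.301
outer loop
vertex 2.688 -0.525 0.094
vertex 2.076 -1.236 0.494
vertex 1.949 -0.94 -0.474
endloop
endfacet
facet normal 0.654 -0.152 -0.741
outer loop
vertex 2.688 -0.525 0.094
vertex 1.949 -0.94 -0.474
vertex 2.127 0.063 -0.522
endloop
endfacet
facet normal 0.834 0.422 -0.356
outer loop
vertex 2.688 -0.525 0.094
vertex 2.127 0.063 -0.522
vertex 2.363 0.387 0.415
endloop
endfacet
facet normal 0.431 0.546 0.718
outer loop
vertex 2.331 -0.415 1.044
vertex 2.363 0.387 0.415
vertex 1.551 0.24 1.014
endloop
endfacet
facet normal 0.229 -0.590 0.774
outer loop
vertex 2.076 -1.236 0.494
vertex 2.331 -0.415 1.044
vertex 1.373 -0.763 1.062
endloop
endfacet
facet normal -0.039 -0.957 -0.288
outer loop
vertex 1.949 -0.94 -0.474
vertex 2.076 -1.236 0.494
vertex 1.137 -1.087 0.125
endloop
endfacet
facet normal -0.002 -0.048 -0.999
outer loop
vertex 2.127 0.063 -0.522
vertex 1.949 -0.94 -0.474
vertex 1.169 -0.285 -0.504
endloop
endfacet
facet normal 0.288 0.880 -0.377
outer loop
vertex 2.363 0.387 0.415
vertex 2.127 0.063 -0.522
vertex 1.424 0.536 0.046
endloop
endfacet

endsolid


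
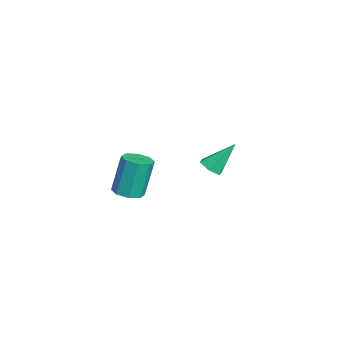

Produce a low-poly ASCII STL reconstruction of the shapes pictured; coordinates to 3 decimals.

solid 
facet normal 0.099 -0.627 -0.772
outer loop
vertex -2.709 1.522 -1.199
vertex -3.155 1.22 -1.011
vertex -3.236 1.653 -1.373
endloop
endfacet
facet normal 0.321 0.901 -0.293
outer loop
vertex -2.709 1.522 -1.199
vertex -3.236 1.653 -1.373
vertex -3.305 2.18 0.171
endloop
endfacet
facet normal 0.098 -0.627 -0.772
outer loop
vertex -3.236 1.653 -1.373
vertex -3.155 1.22 -1.011
vertex -3.681 1.352 -1.185
endloop
endfacet
facet normal -0.616 0.737 -0.279
outer loop
vertex -3.236 1.653 -1.373
vertex -3.681 1.352 -1.185
vertex -3.305 2.18 0.171
endloop
endfacet
facet normal 0.098 -0.627 -0.772
outer loop
vertex -3.681 1.352 -1.185
vertex -3.155 1.22 -1.011
vertex -3.6 0.919 -0.823
endloop
endfacet
facet normal -0.968 0.029 0.251
outer loop
vertex -3.681 1.352 -1.185
vertex -3.6 0.919 -0.823
vertex -3.305 2.18 0.171
endloop
endfacet
facet normal 0.098 -0.627 -0.772
outer loop
vertex -3.6 0.919 -0.823
vertex -3.155 1.22 -1.011
vertex -3.074 0.787 -0.649
endloop
endfacet
facet normal -0.383 -0.515 0.767
outer loop
vertex -3.6 0.919 -0.823
vertex -3.074 0.787 -0.649
vertex -3.305 2.18 0.171
endloop
endfacet
facet normal 0.099 -0.627 -0.772
outer loop
vertex -3.074 0.787 -0.649
vertex -3.155 1.22 -1.011
vertex -2.628 1.089 -0.837
endloop
endfacet
facet normal 0.556 -0.351 0.754
outer loop
vertex -3.074 0.787 -0.649
vertex -2.628 1.089 -0.837
vertex -3.305 2.18 0.171
endloop
endfacet
facet normal 0.099 -0.627 -0.772
outer loop
vertex -2.628 1.089 -0.837
vertex -3.155 1.22 -1.011
vertex -2.709 1.522 -1.199
endloop
endfacet
facet normal 0.907 0.357 0.223
outer loop
vertex -2.628 1.089 -0.837
vertex -2.709 1.522 -1.199
vertex -3.305 2.18 0.171
endloop
endfacet
facet normal 0.158 -0.234 -0.959
outer loop
vertex 2.53 -2.216 1.081
vertex 1.929 -2.2 0.978
vertex 2.381 -1.792 0.953
endloop
endfacet
facet normal 0.935 0.349 0.069
outer loop
vertex 2.53 -2.216 1.081
vertex 2.381 -1.792 0.953
vertex 2.273 -1.836 2.645
endloop
endfacet
facet normal 0.935 0.349 0.069
outer loop
vertex 2.273 -1.836 2.645
vertex 2.381 -1.792 0.953
vertex 2.124 -1.412 2.517
endloop
endfacet
facet normal -0.158 0.234 0.959
outer loop
vertex 2.273 -1.836 2.645
vertex 2.124 -1.412 2.517
vertex 1.671 -1.82 2.542
endloop
endfacet
facet normal 0.158 -0.233 -0.960
outer loop
vertex 2.381 -1.792 0.953
vertex 1.929 -2.2 0.978
vertex 1.967 -1.607 0.84
endloop
endfacet
facet normal 0.436 0.888 -0.144
outer loop
vertex 2.381 -1.792 0.953
vertex 1.967 -1.607 0.84
vertex 2.124 -1.412 2.517
endloop
endfacet
facet normal 0.436 0.888 -0.144
outer loop
vertex 2.124 -1.412 2.517
vertex 1.967 -1.607 0.84
vertex 1.71 -1.227 2.404
endloop
endfacet
facet normal -0.157 0.234 0.959
outer loop
vertex 2.124 -1.412 2.517
vertex 1.71 -1.227 2.404
vertex 1.671 -1.82 2.542
endloop
endfacet
facet normal 0.158 -0.233 -0.960
outer loop
vertex 1.967 -1.607 0.84
vertex 1.929 -2.2 0.978
vertex 1.531 -1.77 0.808
endloop
endfacet
facet normal -0.319 0.908 -0.273
outer loop
vertex 1.967 -1.607 0.84
vertex 1.531 -1.77 0.808
vertex 1.71 -1.227 2.404
endloop
endfacet
facet normal -0.319 0.908 -0.273
outer loop
vertex 1.71 -1.227 2.404
vertex 1.531 -1.77 0.808
vertex 1.274 -1.39 2.372
endloop
endfacet
facet normal -0.158 0.234 0.959
outer loop
vertex 1.71 -1.227 2.404
vertex 1.274 -1.39 2.372
vertex 1.671 -1.82 2.542
endloop
endfacet
facet normal 0.158 -0.233 -0.960
outer loop
vertex 1.531 -1.77 0.808
vertex 1.929 -2.2 0.978
vertex 1.327 -2.184 0.875
endloop
endfacet
facet normal -0.885 0.397 -0.242
outer loop
vertex 1.531 -1.77 0.808
vertex 1.327 -2.184 0.875
vertex 1.274 -1.39 2.372
endloop
endfacet
facet normal -0.885 0.397 -0.242
outer loop
vertex 1.274 -1.39 2.372
vertex 1.327 -2.184 0.875
vertex 1.07 -1.804 2.439
endloop
endfacet
facet normal -0.158 0.233 0.959
outer loop
vertex 1.274 -1.39 2.372
vertex 1.07 -1.804 2.439
vertex 1.671 -1.82 2.542
endloop
endfacet
facet normal 0.158 -0.234 -0.959
outer loop
vertex 1.327 -2.184 0.875
vertex 1.929 -2.2 0.978
vertex 1.476 -2.608 1.003
endloop
endfacet
facet normal -0.935 -0.349 -0.069
outer loop
vertex 1.327 -2.184 0.875
vertex 1.476 -2.608 1.003
vertex 1.07 -1.804 2.439
endloop
endfacet
facet normal -0.935 -0.349 -0.069
outer loop
vertex 1.07 -1.804 2.439
vertex 1.476 -2.608 1.003
vertex 1.219 -2.228 2.567
endloop
endfacet
facet normal -0.158 0.234 0.959
outer loop
vertex 1.07 -1.804 2.439
vertex 1.219 -2.228 2.567
vertex 1.671 -1.82 2.542
endloop
endfacet
facet normal 0.157 -0.234 -0.959
outer loop
vertex 1.476 -2.608 1.003
vertex 1.929 -2.2 0.978
vertex 1.89 -2.793 1.116
endloop
endfacet
facet normal -0.436 -0.888 0.144
outer loop
vertex 1.476 -2.608 1.003
vertex 1.89 -2.793 1.116
vertex 1.219 -2.228 2.567
endloop
endfacet
facet normal -0.436 -0.888 0.144
outer loop
vertex 1.219 -2.228 2.567
vertex 1.89 -2.793 1.116
vertex 1.633 -2.413 2.68
endloop
endfacet
facet normal -0.158 0.233 0.960
outer loop
vertex 1.219 -2.228 2.567
vertex 1.633 -2.413 2.68
vertex 1.671 -1.82 2.542
endloop
endfacet
facet normal 0.158 -0.234 -0.959
outer loop
vertex 1.89 -2.793 1.116
vertex 1.929 -2.2 0.978
vertex 2.326 -2.63 1.148
endloop
endfacet
facet normal 0.319 -0.908 0.273
outer loop
vertex 1.89 -2.793 1.116
vertex 2.326 -2.63 1.148
vertex 1.633 -2.413 2.68
endloop
endfacet
facet normal 0.319 -0.908 0.273
outer loop
vertex 1.633 -2.413 2.68
vertex 2.326 -2.63 1.148
vertex 2.069 -2.25 2.712
endloop
endfacet
facet normal -0.158 0.233 0.960
outer loop
vertex 1.633 -2.413 2.68
vertex 2.069 -2.25 2.712
vertex 1.671 -1.82 2.542
endloop
endfacet
facet normal 0.158 -0.233 -0.959
outer loop
vertex 2.326 -2.63 1.148
vertex 1.929 -2.2 0.978
vertex 2.53 -2.216 1.081
endloop
endfacet
facet normal 0.885 -0.397 0.242
outer loop
vertex 2.326 -2.63 1.148
vertex 2.53 -2.216 1.081
vertex 2.069 -2.25 2.712
endloop
endfacet
facet normal 0.885 -0.397 0.242
outer loop
vertex 2.069 -2.25 2.712
vertex 2.53 -2.216 1.081
vertex 2.273 -1.836 2.645
endloop
endfacet
facet normal -0.158 0.233 0.960
outer loop
vertex 2.069 -2.25 2.712
vertex 2.273 -1.836 2.645
vertex 1.671 -1.82 2.542
endloop
endfacet

endsolid


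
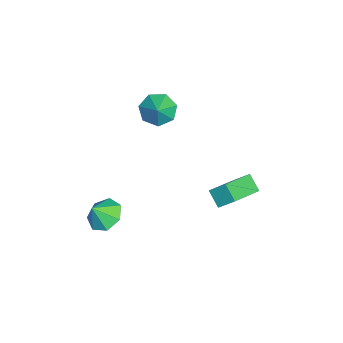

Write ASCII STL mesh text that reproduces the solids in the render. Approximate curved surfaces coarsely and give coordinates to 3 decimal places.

solid 
facet normal -0.627 -0.465 0.625
outer loop
vertex 1.674 3.374 0.005
vertex 0.098 4.484 -0.749
vertex 1.49 2.592 -0.761
endloop
endfacet
facet normal 0.761 -0.536 0.364
outer loop
vertex 2.142 3.076 -1.411
vertex 1.674 3.374 0.005
vertex 1.49 2.592 -0.761
endloop
endfacet
facet normal -0.627 -0.465 0.624
outer loop
vertex 1.49 2.592 -0.761
vertex 0.098 4.484 -0.749
vertex -0.086 3.703 -1.516
endloop
endfacet
facet normal -0.166 -0.704 -0.690
outer loop
vertex -0.086 3.703 -1.516
vertex 2.142 3.076 -1.411
vertex 1.49 2.592 -0.761
endloop
endfacet
facet normal 0.166 0.704 0.690
outer loop
vertex 1.674 3.374 0.005
vertex 0.75 4.968 -1.399
vertex 0.098 4.484 -0.749
endloop
endfacet
facet normal 0.761 -0.537 0.364
outer loop
vertex 2.326 3.857 -0.644
vertex 1.674 3.374 0.005
vertex 2.142 3.076 -1.411
endloop
endfacet
facet normal 0.166 0.704 0.690
outer loop
vertex 2.326 3.857 -0.644
vertex 0.75 4.968 -1.399
vertex 1.674 3.374 0.005
endloop
endfacet
facet normal -0.761 0.537 -0.364
outer loop
vertex 0.098 4.484 -0.749
vertex 0.75 4.968 -1.399
vertex -0.086 3.703 -1.516
endloop
endfacet
facet normal -0.166 -0.704 -0.690
outer loop
vertex 0.566 4.186 -2.165
vertex 2.142 3.076 -1.411
vertex -0.086 3.703 -1.516
endloop
endfacet
facet normal -0.761 0.537 -0.365
outer loop
vertex -0.086 3.703 -1.516
vertex 0.75 4.968 -1.399
vertex 0.566 4.186 -2.165
endloop
endfacet
facet normal 0.627 0.466 -0.625
outer loop
vertex 0.566 4.186 -2.165
vertex 2.326 3.857 -0.644
vertex 2.142 3.076 -1.411
endloop
endfacet
facet normal 0.627 0.465 -0.625
outer loop
vertex 0.75 4.968 -1.399
vertex 2.326 3.857 -0.644
vertex 0.566 4.186 -2.165
endloop
endfacet
facet normal -0.328 0.481 -0.813
outer loop
vertex 3.974 -2.712 -1.621
vertex 3.358 -2.203 -1.071
vertex 4.273 -1.988 -1.313
endloop
endfacet
facet normal 0.891 -0.430 0.147
outer loop
vertex 3.974 -2.712 -1.621
vertex 4.273 -1.988 -1.313
vertex 3.722 -2.737 -0.169
endloop
endfacet
facet normal -0.328 0.482 -0.812
outer loop
vertex 4.273 -1.988 -1.313
vertex 3.358 -2.203 -1.071
vertex 3.883 -1.426 -0.822
endloop
endfacet
facet normal 0.850 0.148 0.506
outer loop
vertex 4.273 -1.988 -1.313
vertex 3.883 -1.426 -0.822
vertex 3.722 -2.737 -0.169
endloop
endfacet
facet normal -0.328 0.482 -0.813
outer loop
vertex 3.883 -1.426 -0.822
vertex 3.358 -2.203 -1.071
vertex 3.098 -1.449 -0.519
endloop
endfacet
facet normal 0.322 0.390 0.863
outer loop
vertex 3.883 -1.426 -0.822
vertex 3.098 -1.449 -0.519
vertex 3.722 -2.737 -0.169
endloop
endfacet
facet normal -0.327 0.482 -0.813
outer loop
vertex 3.098 -1.449 -0.519
vertex 3.358 -2.203 -1.071
vertex 2.509 -2.039 -0.632
endloop
endfacet
facet normal -0.296 0.114 0.948
outer loop
vertex 3.098 -1.449 -0.519
vertex 2.509 -2.039 -0.632
vertex 3.722 -2.737 -0.169
endloop
endfacet
facet normal -0.327 0.482 -0.813
outer loop
vertex 2.509 -2.039 -0.632
vertex 3.358 -2.203 -1.071
vertex 2.559 -2.753 -1.075
endloop
endfacet
facet normal -0.538 -0.471 0.699
outer loop
vertex 2.509 -2.039 -0.632
vertex 2.559 -2.753 -1.075
vertex 3.722 -2.737 -0.169
endloop
endfacet
facet normal -0.328 0.482 -0.813
outer loop
vertex 2.559 -2.753 -1.075
vertex 3.358 -2.203 -1.071
vertex 3.211 -3.052 -1.515
endloop
endfacet
facet normal -0.222 -0.927 0.301
outer loop
vertex 2.559 -2.753 -1.075
vertex 3.211 -3.052 -1.515
vertex 3.722 -2.737 -0.169
endloop
endfacet
facet normal -0.328 0.482 -0.813
outer loop
vertex 3.211 -3.052 -1.515
vertex 3.358 -2.203 -1.071
vertex 3.974 -2.712 -1.621
endloop
endfacet
facet normal 0.413 -0.909 0.056
outer loop
vertex 3.211 -3.052 -1.515
vertex 3.974 -2.712 -1.621
vertex 3.722 -2.737 -0.169
endloop
endfacet
facet normal -0.759 -0.045 -0.650
outer loop
vertex -2.113 -0.088 0.55
vertex -2.74 -0.157 1.287
vertex -2.411 0.642 0.847
endloop
endfacet
facet normal 0.887 0.430 -0.166
outer loop
vertex -2.113 -0.088 0.55
vertex -2.411 0.642 0.847
vertex -1.82 -0.103 2.073
endloop
endfacet
facet normal -0.759 -0.045 -0.650
outer loop
vertex -2.411 0.642 0.847
vertex -2.74 -0.157 1.287
vertex -2.956 0.769 1.475
endloop
endfacet
facet normal 0.496 0.827 0.263
outer loop
vertex -2.411 0.642 0.847
vertex -2.956 0.769 1.475
vertex -1.82 -0.103 2.073
endloop
endfacet
facet normal -0.760 -0.046 -0.648
outer loop
vertex -2.956 0.769 1.475
vertex -2.74 -0.157 1.287
vertex -3.338 0.199 1.963
endloop
endfacet
facet normal 0.067 0.622 0.780
outer loop
vertex -2.956 0.769 1.475
vertex -3.338 0.199 1.963
vertex -1.82 -0.103 2.073
endloop
endfacet
facet normal -0.760 -0.046 -0.648
outer loop
vertex -3.338 0.199 1.963
vertex -2.74 -0.157 1.287
vertex -3.269 -0.64 1.941
endloop
endfacet
facet normal -0.079 -0.033 0.996
outer loop
vertex -3.338 0.199 1.963
vertex -3.269 -0.64 1.941
vertex -1.82 -0.103 2.073
endloop
endfacet
facet normal -0.760 -0.046 -0.649
outer loop
vertex -3.269 -0.64 1.941
vertex -2.74 -0.157 1.287
vertex -2.802 -1.115 1.428
endloop
endfacet
facet normal 0.170 -0.641 0.748
outer loop
vertex -3.269 -0.64 1.941
vertex -2.802 -1.115 1.428
vertex -1.82 -0.103 2.073
endloop
endfacet
facet normal -0.760 -0.046 -0.648
outer loop
vertex -2.802 -1.115 1.428
vertex -2.74 -0.157 1.287
vertex -2.288 -0.87 0.808
endloop
endfacet
facet normal 0.625 -0.748 0.222
outer loop
vertex -2.802 -1.115 1.428
vertex -2.288 -0.87 0.808
vertex -1.82 -0.103 2.073
endloop
endfacet
facet normal -0.759 -0.045 -0.650
outer loop
vertex -2.288 -0.87 0.808
vertex -2.74 -0.157 1.287
vertex -2.113 -0.088 0.55
endloop
endfacet
facet normal 0.944 -0.272 -0.184
outer loop
vertex -2.288 -0.87 0.808
vertex -2.113 -0.088 0.55
vertex -1.82 -0.103 2.073
endloop
endfacet

endsolid


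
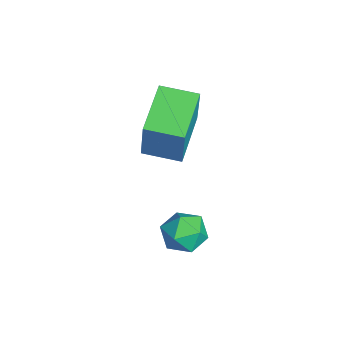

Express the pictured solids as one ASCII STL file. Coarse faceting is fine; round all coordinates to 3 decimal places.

solid 
facet normal 0.181 0.924 0.336
outer loop
vertex 1.828 -2.749 -0.295
vertex 1.316 -2.917 0.444
vertex 2.212 -3.098 0.458
endloop
endfacet
facet normal 0.728 0.684 -0.054
outer loop
vertex 1.828 -2.749 -0.295
vertex 2.212 -3.098 0.458
vertex 2.449 -3.416 -0.366
endloop
endfacet
facet normal 0.481 0.523 -0.704
outer loop
vertex 1.828 -2.749 -0.295
vertex 2.449 -3.416 -0.366
vertex 1.699 -3.432 -0.89
endloop
endfacet
facet normal -0.219 0.664 -0.715
outer loop
vertex 1.828 -2.749 -0.295
vertex 1.699 -3.432 -0.89
vertex 0.999 -3.123 -0.389
endloop
endfacet
facet normal -0.403 0.912 -0.072
outer loop
vertex 1.828 -2.749 -0.295
vertex 0.999 -3.123 -0.389
vertex 1.316 -2.917 0.444
endloop
endfacet
facet normal 0.966 0.082 0.246
outer loop
vertex 2.449 -3.416 -0.366
vertex 2.212 -3.098 0.458
vertex 2.321 -3.997 0.329
endloop
endfacet
facet normal 0.082 0.472 0.878
outer loop
vertex 2.212 -3.098 0.458
vertex 1.316 -2.917 0.444
vertex 1.621 -3.688 0.83
endloop
endfacet
facet normal -0.865 0.451 0.218
outer loop
vertex 1.316 -2.917 0.444
vertex 0.999 -3.123 -0.389
vertex 0.871 -3.704 0.306
endloop
endfacet
facet normal -0.567 0.049 -0.822
outer loop
vertex 0.999 -3.123 -0.389
vertex 1.699 -3.432 -0.89
vertex 1.108 -4.022 -0.518
endloop
endfacet
facet normal 0.566 -0.179 -0.805
outer loop
vertex 1.699 -3.432 -0.89
vertex 2.449 -3.416 -0.366
vertex 2.004 -4.203 -0.504
endloop
endfacet
facet normal 0.219 -0.664 0.715
outer loop
vertex 1.492 -4.371 0.235
vertex 2.321 -3.997 0.329
vertex 1.621 -3.688 0.83
endloop
endfacet
facet normal -0.481 -0.523 0.704
outer loop
vertex 1.492 -4.371 0.235
vertex 1.621 -3.688 0.83
vertex 0.871 -3.704 0.306
endloop
endfacet
facet normal -0.728 -0.684 0.054
outer loop
vertex 1.492 -4.371 0.235
vertex 0.871 -3.704 0.306
vertex 1.108 -4.022 -0.518
endloop
endfacet
facet normal -0.181 -0.924 -0.336
outer loop
vertex 1.492 -4.371 0.235
vertex 1.108 -4.022 -0.518
vertex 2.004 -4.203 -0.504
endloop
endfacet
facet normal 0.403 -0.912 0.072
outer loop
vertex 1.492 -4.371 0.235
vertex 2.004 -4.203 -0.504
vertex 2.321 -3.997 0.329
endloop
endfacet
facet normal 0.567 -0.049 0.822
outer loop
vertex 1.621 -3.688 0.83
vertex 2.321 -3.997 0.329
vertex 2.212 -3.098 0.458
endloop
endfacet
facet normal -0.566 0.179 0.805
outer loop
vertex 0.871 -3.704 0.306
vertex 1.621 -3.688 0.83
vertex 1.316 -2.917 0.444
endloop
endfacet
facet normal -0.966 -0.082 -0.246
outer loop
vertex 1.108 -4.022 -0.518
vertex 0.871 -3.704 0.306
vertex 0.999 -3.123 -0.389
endloop
endfacet
facet normal -0.082 -0.472 -0.878
outer loop
vertex 2.004 -4.203 -0.504
vertex 1.108 -4.022 -0.518
vertex 1.699 -3.432 -0.89
endloop
endfacet
facet normal 0.865 -0.451 -0.218
outer loop
vertex 2.321 -3.997 0.329
vertex 2.004 -4.203 -0.504
vertex 2.449 -3.416 -0.366
endloop
endfacet
facet normal -0.890 0.376 0.259
outer loop
vertex -2.817 -3.815 4.05
vertex -2.282 -2.434 3.884
vertex -3.378 -3.826 2.14
endloop
endfacet
facet normal -0.359 -0.927 0.111
outer loop
vertex -1.438 -4.646 1.576
vertex -2.817 -3.815 4.05
vertex -3.378 -3.826 2.14
endloop
endfacet
facet normal -0.890 0.376 0.259
outer loop
vertex -3.378 -3.826 2.14
vertex -2.282 -2.434 3.884
vertex -2.842 -2.445 1.975
endloop
endfacet
facet normal -0.281 -0.005 -0.960
outer loop
vertex -2.842 -2.445 1.975
vertex -1.438 -4.646 1.576
vertex -3.378 -3.826 2.14
endloop
endfacet
facet normal 0.282 0.006 0.960
outer loop
vertex -2.817 -3.815 4.05
vertex -0.342 -3.254 3.32
vertex -2.282 -2.434 3.884
endloop
endfacet
facet normal -0.360 -0.927 0.111
outer loop
vertex -0.878 -4.635 3.485
vertex -2.817 -3.815 4.05
vertex -1.438 -4.646 1.576
endloop
endfacet
facet normal 0.282 0.005 0.959
outer loop
vertex -0.878 -4.635 3.485
vertex -0.342 -3.254 3.32
vertex -2.817 -3.815 4.05
endloop
endfacet
facet normal 0.359 0.927 -0.111
outer loop
vertex -2.282 -2.434 3.884
vertex -0.342 -3.254 3.32
vertex -2.842 -2.445 1.975
endloop
endfacet
facet normal -0.282 -0.006 -0.959
outer loop
vertex -0.903 -3.265 1.41
vertex -1.438 -4.646 1.576
vertex -2.842 -2.445 1.975
endloop
endfacet
facet normal 0.360 0.927 -0.111
outer loop
vertex -2.842 -2.445 1.975
vertex -0.342 -3.254 3.32
vertex -0.903 -3.265 1.41
endloop
endfacet
facet normal 0.890 -0.376 -0.259
outer loop
vertex -0.903 -3.265 1.41
vertex -0.878 -4.635 3.485
vertex -1.438 -4.646 1.576
endloop
endfacet
facet normal 0.890 -0.376 -0.259
outer loop
vertex -0.342 -3.254 3.32
vertex -0.878 -4.635 3.485
vertex -0.903 -3.265 1.41
endloop
endfacet

endsolid


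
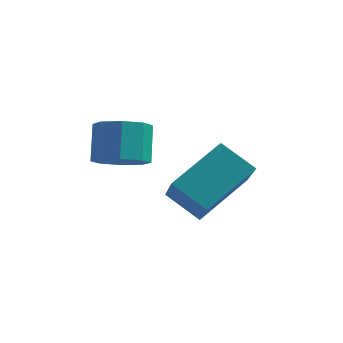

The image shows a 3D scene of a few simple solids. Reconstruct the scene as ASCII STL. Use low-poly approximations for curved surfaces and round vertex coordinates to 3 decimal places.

solid 
facet normal 0.154 -0.542 -0.826
outer loop
vertex 2.06 -2.498 -2.813
vertex 1.368 -2.234 -3.115
vertex 2.127 -1.984 -3.138
endloop
endfacet
facet normal 0.982 -0.009 0.188
outer loop
vertex 2.06 -2.498 -2.813
vertex 2.127 -1.984 -3.138
vertex 1.865 -1.809 -1.764
endloop
endfacet
facet normal 0.982 -0.009 0.188
outer loop
vertex 1.865 -1.809 -1.764
vertex 2.127 -1.984 -3.138
vertex 1.932 -1.295 -2.089
endloop
endfacet
facet normal -0.153 0.542 0.826
outer loop
vertex 1.865 -1.809 -1.764
vertex 1.932 -1.295 -2.089
vertex 1.172 -1.546 -2.065
endloop
endfacet
facet normal 0.153 -0.541 -0.827
outer loop
vertex 2.127 -1.984 -3.138
vertex 1.368 -2.234 -3.115
vertex 1.749 -1.616 -3.449
endloop
endfacet
facet normal 0.772 0.588 -0.243
outer loop
vertex 2.127 -1.984 -3.138
vertex 1.749 -1.616 -3.449
vertex 1.932 -1.295 -2.089
endloop
endfacet
facet normal 0.772 0.588 -0.243
outer loop
vertex 1.932 -1.295 -2.089
vertex 1.749 -1.616 -3.449
vertex 1.554 -0.927 -2.4
endloop
endfacet
facet normal -0.153 0.542 0.827
outer loop
vertex 1.932 -1.295 -2.089
vertex 1.554 -0.927 -2.4
vertex 1.172 -1.546 -2.065
endloop
endfacet
facet normal 0.155 -0.542 -0.826
outer loop
vertex 1.749 -1.616 -3.449
vertex 1.368 -2.234 -3.115
vertex 1.148 -1.611 -3.565
endloop
endfacet
facet normal 0.110 0.840 -0.531
outer loop
vertex 1.749 -1.616 -3.449
vertex 1.148 -1.611 -3.565
vertex 1.554 -0.927 -2.4
endloop
endfacet
facet normal 0.110 0.840 -0.531
outer loop
vertex 1.554 -0.927 -2.4
vertex 1.148 -1.611 -3.565
vertex 0.953 -0.922 -2.516
endloop
endfacet
facet normal -0.155 0.542 0.826
outer loop
vertex 1.554 -0.927 -2.4
vertex 0.953 -0.922 -2.516
vertex 1.172 -1.546 -2.065
endloop
endfacet
facet normal 0.153 -0.543 -0.826
outer loop
vertex 1.148 -1.611 -3.565
vertex 1.368 -2.234 -3.115
vertex 0.675 -1.971 -3.416
endloop
endfacet
facet normal -0.617 0.600 -0.509
outer loop
vertex 1.148 -1.611 -3.565
vertex 0.675 -1.971 -3.416
vertex 0.953 -0.922 -2.516
endloop
endfacet
facet normal -0.617 0.600 -0.509
outer loop
vertex 0.953 -0.922 -2.516
vertex 0.675 -1.971 -3.416
vertex 0.48 -1.282 -2.367
endloop
endfacet
facet normal -0.153 0.543 0.826
outer loop
vertex 0.953 -0.922 -2.516
vertex 0.48 -1.282 -2.367
vertex 1.172 -1.546 -2.065
endloop
endfacet
facet normal 0.153 -0.542 -0.826
outer loop
vertex 0.675 -1.971 -3.416
vertex 1.368 -2.234 -3.115
vertex 0.608 -2.485 -3.091
endloop
endfacet
facet normal -0.982 0.009 -0.188
outer loop
vertex 0.675 -1.971 -3.416
vertex 0.608 -2.485 -3.091
vertex 0.48 -1.282 -2.367
endloop
endfacet
facet normal -0.982 0.009 -0.188
outer loop
vertex 0.48 -1.282 -2.367
vertex 0.608 -2.485 -3.091
vertex 0.413 -1.796 -2.042
endloop
endfacet
facet normal -0.154 0.542 0.826
outer loop
vertex 0.48 -1.282 -2.367
vertex 0.413 -1.796 -2.042
vertex 1.172 -1.546 -2.065
endloop
endfacet
facet normal 0.153 -0.542 -0.827
outer loop
vertex 0.608 -2.485 -3.091
vertex 1.368 -2.234 -3.115
vertex 0.986 -2.853 -2.78
endloop
endfacet
facet normal -0.772 -0.588 0.243
outer loop
vertex 0.608 -2.485 -3.091
vertex 0.986 -2.853 -2.78
vertex 0.413 -1.796 -2.042
endloop
endfacet
facet normal -0.772 -0.588 0.243
outer loop
vertex 0.413 -1.796 -2.042
vertex 0.986 -2.853 -2.78
vertex 0.791 -2.164 -1.731
endloop
endfacet
facet normal -0.153 0.541 0.827
outer loop
vertex 0.413 -1.796 -2.042
vertex 0.791 -2.164 -1.731
vertex 1.172 -1.546 -2.065
endloop
endfacet
facet normal 0.155 -0.542 -0.826
outer loop
vertex 0.986 -2.853 -2.78
vertex 1.368 -2.234 -3.115
vertex 1.587 -2.858 -2.664
endloop
endfacet
facet normal -0.110 -0.840 0.531
outer loop
vertex 0.986 -2.853 -2.78
vertex 1.587 -2.858 -2.664
vertex 0.791 -2.164 -1.731
endloop
endfacet
facet normal -0.110 -0.840 0.531
outer loop
vertex 0.791 -2.164 -1.731
vertex 1.587 -2.858 -2.664
vertex 1.392 -2.169 -1.615
endloop
endfacet
facet normal -0.155 0.542 0.826
outer loop
vertex 0.791 -2.164 -1.731
vertex 1.392 -2.169 -1.615
vertex 1.172 -1.546 -2.065
endloop
endfacet
facet normal 0.153 -0.543 -0.826
outer loop
vertex 1.587 -2.858 -2.664
vertex 1.368 -2.234 -3.115
vertex 2.06 -2.498 -2.813
endloop
endfacet
facet normal 0.617 -0.600 0.509
outer loop
vertex 1.587 -2.858 -2.664
vertex 2.06 -2.498 -2.813
vertex 1.392 -2.169 -1.615
endloop
endfacet
facet normal 0.617 -0.600 0.509
outer loop
vertex 1.392 -2.169 -1.615
vertex 2.06 -2.498 -2.813
vertex 1.865 -1.809 -1.764
endloop
endfacet
facet normal -0.153 0.543 0.826
outer loop
vertex 1.392 -2.169 -1.615
vertex 1.865 -1.809 -1.764
vertex 1.172 -1.546 -2.065
endloop
endfacet
facet normal -0.473 -0.706 -0.528
outer loop
vertex 3.967 -2.863 -4.145
vertex 2.941 -2.71 -3.431
vertex 3.352 -1.585 -5.303
endloop
endfacet
facet normal 0.815 -0.121 -0.567
outer loop
vertex 4.259 -0.23 -4.289
vertex 3.967 -2.863 -4.145
vertex 3.352 -1.585 -5.303
endloop
endfacet
facet normal -0.472 -0.706 -0.528
outer loop
vertex 3.352 -1.585 -5.303
vertex 2.941 -2.71 -3.431
vertex 2.326 -1.433 -4.588
endloop
endfacet
facet normal -0.337 0.698 -0.632
outer loop
vertex 2.326 -1.433 -4.588
vertex 4.259 -0.23 -4.289
vertex 3.352 -1.585 -5.303
endloop
endfacet
facet normal 0.336 -0.698 0.632
outer loop
vertex 3.967 -2.863 -4.145
vertex 3.848 -1.355 -2.417
vertex 2.941 -2.71 -3.431
endloop
endfacet
facet normal 0.815 -0.121 -0.567
outer loop
vertex 4.874 -1.507 -3.132
vertex 3.967 -2.863 -4.145
vertex 4.259 -0.23 -4.289
endloop
endfacet
facet normal 0.337 -0.698 0.632
outer loop
vertex 4.874 -1.507 -3.132
vertex 3.848 -1.355 -2.417
vertex 3.967 -2.863 -4.145
endloop
endfacet
facet normal -0.815 0.121 0.567
outer loop
vertex 2.941 -2.71 -3.431
vertex 3.848 -1.355 -2.417
vertex 2.326 -1.433 -4.588
endloop
endfacet
facet normal -0.336 0.698 -0.633
outer loop
vertex 3.233 -0.077 -3.575
vertex 4.259 -0.23 -4.289
vertex 2.326 -1.433 -4.588
endloop
endfacet
facet normal -0.815 0.122 0.567
outer loop
vertex 2.326 -1.433 -4.588
vertex 3.848 -1.355 -2.417
vertex 3.233 -0.077 -3.575
endloop
endfacet
facet normal 0.473 0.706 0.528
outer loop
vertex 3.233 -0.077 -3.575
vertex 4.874 -1.507 -3.132
vertex 4.259 -0.23 -4.289
endloop
endfacet
facet normal 0.472 0.706 0.528
outer loop
vertex 3.848 -1.355 -2.417
vertex 4.874 -1.507 -3.132
vertex 3.233 -0.077 -3.575
endloop
endfacet

endsolid


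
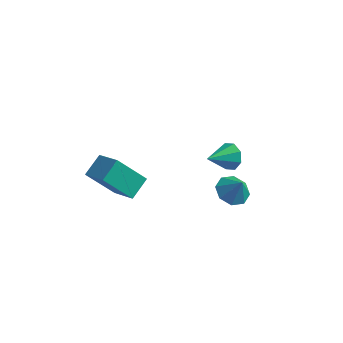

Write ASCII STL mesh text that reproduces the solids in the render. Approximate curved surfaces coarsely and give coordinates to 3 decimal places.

solid 
facet normal -0.465 0.129 -0.876
outer loop
vertex 4.285 0.29 -4.113
vertex 3.517 0.639 -3.654
vertex 4.318 1.018 -4.023
endloop
endfacet
facet normal 0.988 -0.062 0.139
outer loop
vertex 4.285 0.29 -4.113
vertex 4.318 1.018 -4.023
vertex 4.083 0.481 -2.586
endloop
endfacet
facet normal -0.465 0.129 -0.876
outer loop
vertex 4.318 1.018 -4.023
vertex 3.517 0.639 -3.654
vertex 3.882 1.525 -3.717
endloop
endfacet
facet normal 0.805 0.500 0.319
outer loop
vertex 4.318 1.018 -4.023
vertex 3.882 1.525 -3.717
vertex 4.083 0.481 -2.586
endloop
endfacet
facet normal -0.465 0.129 -0.876
outer loop
vertex 3.882 1.525 -3.717
vertex 3.517 0.639 -3.654
vertex 3.233 1.512 -3.374
endloop
endfacet
facet normal 0.310 0.725 0.614
outer loop
vertex 3.882 1.525 -3.717
vertex 3.233 1.512 -3.374
vertex 4.083 0.481 -2.586
endloop
endfacet
facet normal -0.463 0.130 -0.877
outer loop
vertex 3.233 1.512 -3.374
vertex 3.517 0.639 -3.654
vertex 2.749 0.989 -3.196
endloop
endfacet
facet normal -0.206 0.481 0.852
outer loop
vertex 3.233 1.512 -3.374
vertex 2.749 0.989 -3.196
vertex 4.083 0.481 -2.586
endloop
endfacet
facet normal -0.464 0.130 -0.877
outer loop
vertex 2.749 0.989 -3.196
vertex 3.517 0.639 -3.654
vertex 2.715 0.26 -3.286
endloop
endfacet
facet normal -0.442 -0.090 0.892
outer loop
vertex 2.749 0.989 -3.196
vertex 2.715 0.26 -3.286
vertex 4.083 0.481 -2.586
endloop
endfacet
facet normal -0.464 0.130 -0.876
outer loop
vertex 2.715 0.26 -3.286
vertex 3.517 0.639 -3.654
vertex 3.151 -0.246 -3.592
endloop
endfacet
facet normal -0.259 -0.653 0.712
outer loop
vertex 2.715 0.26 -3.286
vertex 3.151 -0.246 -3.592
vertex 4.083 0.481 -2.586
endloop
endfacet
facet normal -0.465 0.131 -0.876
outer loop
vertex 3.151 -0.246 -3.592
vertex 3.517 0.639 -3.654
vertex 3.801 -0.234 -3.935
endloop
endfacet
facet normal 0.236 -0.878 0.416
outer loop
vertex 3.151 -0.246 -3.592
vertex 3.801 -0.234 -3.935
vertex 4.083 0.481 -2.586
endloop
endfacet
facet normal -0.464 0.131 -0.876
outer loop
vertex 3.801 -0.234 -3.935
vertex 3.517 0.639 -3.654
vertex 4.285 0.29 -4.113
endloop
endfacet
facet normal 0.752 -0.634 0.179
outer loop
vertex 3.801 -0.234 -3.935
vertex 4.285 0.29 -4.113
vertex 4.083 0.481 -2.586
endloop
endfacet
facet normal -0.760 0.440 -0.478
outer loop
vertex -2.186 -2.94 0.484
vertex -0.885 -2.371 -1.063
vertex -2.445 -4.079 -0.153
endloop
endfacet
facet normal -0.620 -0.271 0.736
outer loop
vertex -1.115 -4.849 0.683
vertex -2.186 -2.94 0.484
vertex -2.445 -4.079 -0.153
endloop
endfacet
facet normal -0.760 0.440 -0.477
outer loop
vertex -2.445 -4.079 -0.153
vertex -0.885 -2.371 -1.063
vertex -1.144 -3.509 -1.7
endloop
endfacet
facet normal -0.195 -0.856 -0.479
outer loop
vertex -1.144 -3.509 -1.7
vertex -1.115 -4.849 0.683
vertex -2.445 -4.079 -0.153
endloop
endfacet
facet normal 0.195 0.856 0.479
outer loop
vertex -2.186 -2.94 0.484
vertex 0.445 -3.141 -0.227
vertex -0.885 -2.371 -1.063
endloop
endfacet
facet normal -0.620 -0.271 0.736
outer loop
vertex -0.856 -3.711 1.32
vertex -2.186 -2.94 0.484
vertex -1.115 -4.849 0.683
endloop
endfacet
facet normal 0.195 0.856 0.479
outer loop
vertex -0.856 -3.711 1.32
vertex 0.445 -3.141 -0.227
vertex -2.186 -2.94 0.484
endloop
endfacet
facet normal 0.620 0.271 -0.736
outer loop
vertex -0.885 -2.371 -1.063
vertex 0.445 -3.141 -0.227
vertex -1.144 -3.509 -1.7
endloop
endfacet
facet normal -0.195 -0.856 -0.479
outer loop
vertex 0.186 -4.28 -0.864
vertex -1.115 -4.849 0.683
vertex -1.144 -3.509 -1.7
endloop
endfacet
facet normal 0.620 0.271 -0.736
outer loop
vertex -1.144 -3.509 -1.7
vertex 0.445 -3.141 -0.227
vertex 0.186 -4.28 -0.864
endloop
endfacet
facet normal 0.760 -0.440 0.477
outer loop
vertex 0.186 -4.28 -0.864
vertex -0.856 -3.711 1.32
vertex -1.115 -4.849 0.683
endloop
endfacet
facet normal 0.761 -0.440 0.477
outer loop
vertex 0.445 -3.141 -0.227
vertex -0.856 -3.711 1.32
vertex 0.186 -4.28 -0.864
endloop
endfacet
facet normal 0.452 0.781 -0.431
outer loop
vertex 2.919 2.499 -3.891
vertex 2.42 3.036 -3.442
vertex 3.185 2.665 -3.312
endloop
endfacet
facet normal 0.526 -0.851 0.002
outer loop
vertex 2.919 2.499 -3.891
vertex 3.185 2.665 -3.312
vertex 1.66 1.724 -2.718
endloop
endfacet
facet normal 0.452 0.781 -0.430
outer loop
vertex 3.185 2.665 -3.312
vertex 2.42 3.036 -3.442
vertex 3.002 3.048 -2.809
endloop
endfacet
facet normal 0.573 -0.538 0.618
outer loop
vertex 3.185 2.665 -3.312
vertex 3.002 3.048 -2.809
vertex 1.66 1.724 -2.718
endloop
endfacet
facet normal 0.453 0.781 -0.431
outer loop
vertex 3.002 3.048 -2.809
vertex 2.42 3.036 -3.442
vertex 2.479 3.424 -2.677
endloop
endfacet
facet normal 0.171 -0.106 0.980
outer loop
vertex 3.002 3.048 -2.809
vertex 2.479 3.424 -2.677
vertex 1.66 1.724 -2.718
endloop
endfacet
facet normal 0.452 0.781 -0.431
outer loop
vertex 2.479 3.424 -2.677
vertex 2.42 3.036 -3.442
vertex 1.921 3.573 -2.992
endloop
endfacet
facet normal -0.443 0.192 0.876
outer loop
vertex 2.479 3.424 -2.677
vertex 1.921 3.573 -2.992
vertex 1.66 1.724 -2.718
endloop
endfacet
facet normal 0.452 0.781 -0.431
outer loop
vertex 1.921 3.573 -2.992
vertex 2.42 3.036 -3.442
vertex 1.655 3.407 -3.571
endloop
endfacet
facet normal -0.912 0.183 0.367
outer loop
vertex 1.921 3.573 -2.992
vertex 1.655 3.407 -3.571
vertex 1.66 1.724 -2.718
endloop
endfacet
facet normal 0.452 0.781 -0.431
outer loop
vertex 1.655 3.407 -3.571
vertex 2.42 3.036 -3.442
vertex 1.837 3.024 -4.075
endloop
endfacet
facet normal -0.960 -0.129 -0.249
outer loop
vertex 1.655 3.407 -3.571
vertex 1.837 3.024 -4.075
vertex 1.66 1.724 -2.718
endloop
endfacet
facet normal 0.452 0.781 -0.431
outer loop
vertex 1.837 3.024 -4.075
vertex 2.42 3.036 -3.442
vertex 2.361 2.648 -4.207
endloop
endfacet
facet normal -0.557 -0.562 -0.611
outer loop
vertex 1.837 3.024 -4.075
vertex 2.361 2.648 -4.207
vertex 1.66 1.724 -2.718
endloop
endfacet
facet normal 0.452 0.781 -0.431
outer loop
vertex 2.361 2.648 -4.207
vertex 2.42 3.036 -3.442
vertex 2.919 2.499 -3.891
endloop
endfacet
facet normal 0.057 -0.860 -0.507
outer loop
vertex 2.361 2.648 -4.207
vertex 2.919 2.499 -3.891
vertex 1.66 1.724 -2.718
endloop
endfacet

endsolid


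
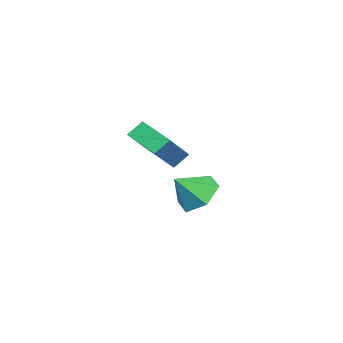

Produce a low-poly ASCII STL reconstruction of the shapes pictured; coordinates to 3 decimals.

solid 
facet normal -0.432 0.584 -0.688
outer loop
vertex -1.719 -1.549 -2.823
vertex -2.405 -1.199 -2.095
vertex -1.486 -0.693 -2.243
endloop
endfacet
facet normal 0.969 -0.247 -0.025
outer loop
vertex -1.719 -1.549 -2.823
vertex -1.486 -0.693 -2.243
vertex -1.795 -2.021 -1.125
endloop
endfacet
facet normal -0.432 0.584 -0.687
outer loop
vertex -1.486 -0.693 -2.243
vertex -2.405 -1.199 -2.095
vertex -2.171 -0.343 -1.515
endloop
endfacet
facet normal 0.762 0.304 0.571
outer loop
vertex -1.486 -0.693 -2.243
vertex -2.171 -0.343 -1.515
vertex -1.795 -2.021 -1.125
endloop
endfacet
facet normal -0.432 0.584 -0.687
outer loop
vertex -2.171 -0.343 -1.515
vertex -2.405 -1.199 -2.095
vertex -3.091 -0.849 -1.366
endloop
endfacet
facet normal 0.030 0.233 0.972
outer loop
vertex -2.171 -0.343 -1.515
vertex -3.091 -0.849 -1.366
vertex -1.795 -2.021 -1.125
endloop
endfacet
facet normal -0.433 0.583 -0.687
outer loop
vertex -3.091 -0.849 -1.366
vertex -2.405 -1.199 -2.095
vertex -3.324 -1.705 -1.946
endloop
endfacet
facet normal -0.497 -0.390 0.775
outer loop
vertex -3.091 -0.849 -1.366
vertex -3.324 -1.705 -1.946
vertex -1.795 -2.021 -1.125
endloop
endfacet
facet normal -0.433 0.583 -0.687
outer loop
vertex -3.324 -1.705 -1.946
vertex -2.405 -1.199 -2.095
vertex -2.639 -2.055 -2.674
endloop
endfacet
facet normal -0.290 -0.940 0.179
outer loop
vertex -3.324 -1.705 -1.946
vertex -2.639 -2.055 -2.674
vertex -1.795 -2.021 -1.125
endloop
endfacet
facet normal -0.432 0.583 -0.688
outer loop
vertex -2.639 -2.055 -2.674
vertex -2.405 -1.199 -2.095
vertex -1.719 -1.549 -2.823
endloop
endfacet
facet normal 0.442 -0.869 -0.222
outer loop
vertex -2.639 -2.055 -2.674
vertex -1.719 -1.549 -2.823
vertex -1.795 -2.021 -1.125
endloop
endfacet
facet normal -0.409 0.597 0.690
outer loop
vertex 0.211 -2.05 1.818
vertex 1.856 -2.396 3.093
vertex 0.908 -0.895 1.233
endloop
endfacet
facet normal -0.779 0.164 -0.605
outer loop
vertex 1.244 -1.384 0.667
vertex 0.211 -2.05 1.818
vertex 0.908 -0.895 1.233
endloop
endfacet
facet normal -0.410 0.596 0.690
outer loop
vertex 0.908 -0.895 1.233
vertex 1.856 -2.396 3.093
vertex 2.553 -1.241 2.509
endloop
endfacet
facet normal 0.474 0.786 -0.398
outer loop
vertex 2.553 -1.241 2.509
vertex 1.244 -1.384 0.667
vertex 0.908 -0.895 1.233
endloop
endfacet
facet normal -0.474 -0.786 0.398
outer loop
vertex 0.211 -2.05 1.818
vertex 2.192 -2.885 2.527
vertex 1.856 -2.396 3.093
endloop
endfacet
facet normal -0.780 0.165 -0.604
outer loop
vertex 0.547 -2.539 1.251
vertex 0.211 -2.05 1.818
vertex 1.244 -1.384 0.667
endloop
endfacet
facet normal -0.474 -0.786 0.397
outer loop
vertex 0.547 -2.539 1.251
vertex 2.192 -2.885 2.527
vertex 0.211 -2.05 1.818
endloop
endfacet
facet normal 0.779 -0.164 0.605
outer loop
vertex 1.856 -2.396 3.093
vertex 2.192 -2.885 2.527
vertex 2.553 -1.241 2.509
endloop
endfacet
facet normal 0.473 0.786 -0.397
outer loop
vertex 2.889 -1.73 1.942
vertex 1.244 -1.384 0.667
vertex 2.553 -1.241 2.509
endloop
endfacet
facet normal 0.780 -0.165 0.604
outer loop
vertex 2.553 -1.241 2.509
vertex 2.192 -2.885 2.527
vertex 2.889 -1.73 1.942
endloop
endfacet
facet normal 0.410 -0.596 -0.690
outer loop
vertex 2.889 -1.73 1.942
vertex 0.547 -2.539 1.251
vertex 1.244 -1.384 0.667
endloop
endfacet
facet normal 0.410 -0.597 -0.690
outer loop
vertex 2.192 -2.885 2.527
vertex 0.547 -2.539 1.251
vertex 2.889 -1.73 1.942
endloop
endfacet

endsolid
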